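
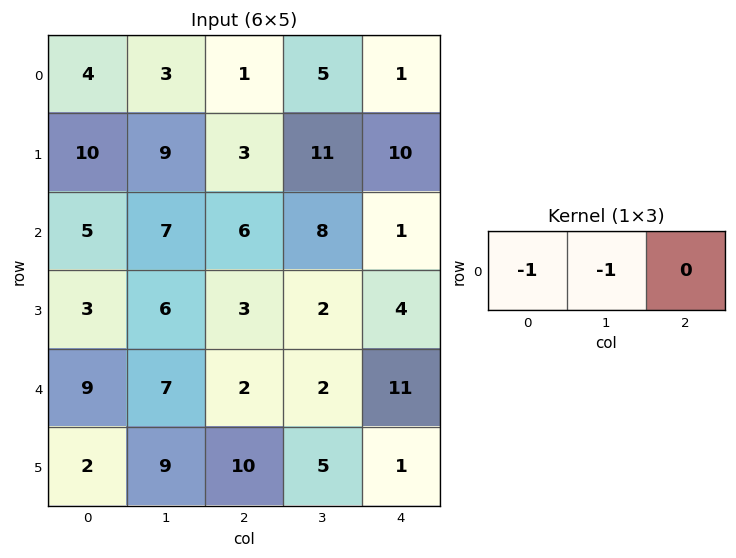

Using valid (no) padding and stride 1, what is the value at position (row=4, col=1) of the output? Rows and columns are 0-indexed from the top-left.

The receptive field on the input at this output position is [7 2 2]. Elementwise product with the kernel and sum: 7·-1 + 2·-1.

-9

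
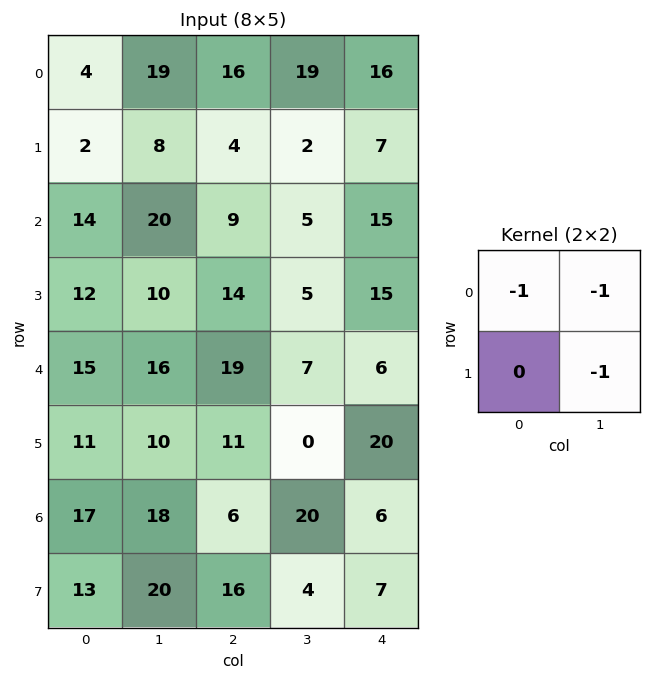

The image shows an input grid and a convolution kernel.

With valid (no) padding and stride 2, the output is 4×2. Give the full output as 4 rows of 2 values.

-31 -37
-44 -19
-41 -26
-55 -30

Output[0,0]: The receptive field on the input at this output position is [4 19 / 2 8]. Elementwise product with the kernel and sum: 4·-1 + 19·-1 + 8·-1.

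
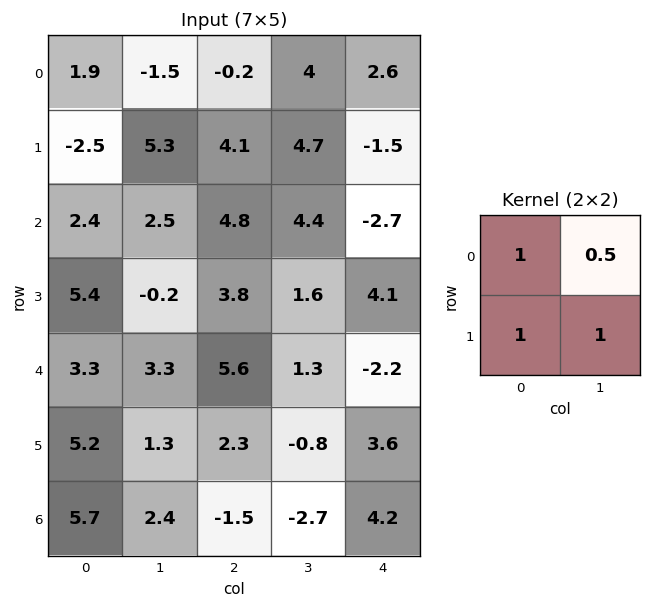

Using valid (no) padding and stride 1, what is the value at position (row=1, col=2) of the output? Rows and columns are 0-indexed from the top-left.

The receptive field on the input at this output position is [4.1 4.7 / 4.8 4.4]. Elementwise product with the kernel and sum: 4.1·1 + 4.7·0.5 + 4.8·1 + 4.4·1.

15.65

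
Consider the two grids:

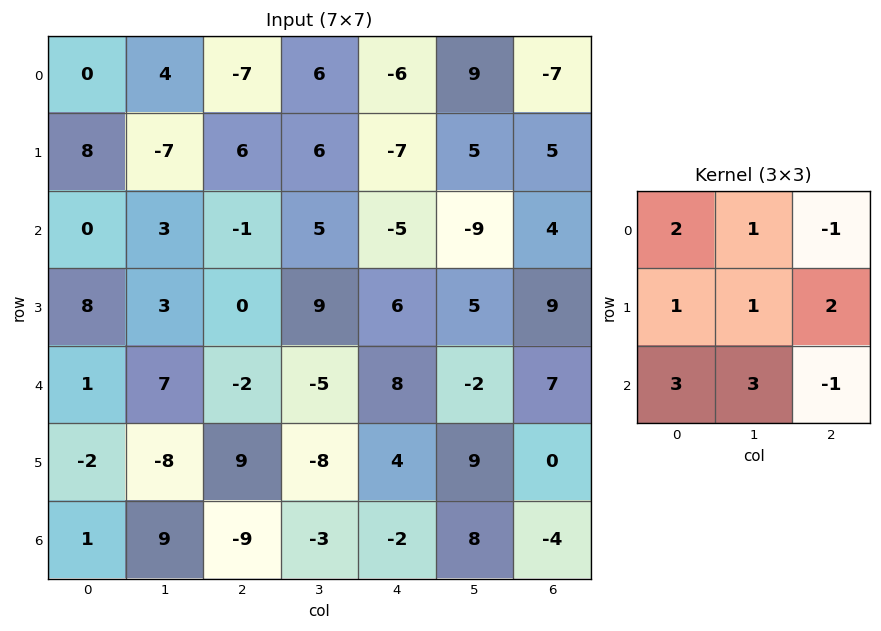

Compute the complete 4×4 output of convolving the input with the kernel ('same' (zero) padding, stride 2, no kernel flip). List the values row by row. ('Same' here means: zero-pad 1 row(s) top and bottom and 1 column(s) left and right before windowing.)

39 0 10 32
42 -2 22 52
22 3 -3 51
25 -5 -10 22

Output[0,0]: The receptive field on the zero-padded input at this output position is [0 0 0 / 0 0 4 / 0 8 -7]. Elementwise product with the kernel and sum: 0·2 + 0·1 + 0·-1 + 0·1 + 0·1 + 4·2 + 0·3 + 8·3 + -7·-1.
Output[0,1]: The receptive field on the zero-padded input at this output position is [0 0 0 / 4 -7 6 / -7 6 6]. Elementwise product with the kernel and sum: 0·2 + 0·1 + 0·-1 + 4·1 + -7·1 + 6·2 + -7·3 + 6·3 + 6·-1.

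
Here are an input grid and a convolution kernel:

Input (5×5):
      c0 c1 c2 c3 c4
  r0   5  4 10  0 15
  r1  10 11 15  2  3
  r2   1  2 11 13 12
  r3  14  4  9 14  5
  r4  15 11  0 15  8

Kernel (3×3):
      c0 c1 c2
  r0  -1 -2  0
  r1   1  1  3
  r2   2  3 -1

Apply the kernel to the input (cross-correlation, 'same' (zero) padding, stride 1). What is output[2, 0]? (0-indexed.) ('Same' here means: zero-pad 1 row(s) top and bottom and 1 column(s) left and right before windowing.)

25

The receptive field on the zero-padded input at this output position is [0 10 11 / 0 1 2 / 0 14 4]. Elementwise product with the kernel and sum: 0·-1 + 10·-2 + 0·1 + 1·1 + 2·3 + 0·2 + 14·3 + 4·-1.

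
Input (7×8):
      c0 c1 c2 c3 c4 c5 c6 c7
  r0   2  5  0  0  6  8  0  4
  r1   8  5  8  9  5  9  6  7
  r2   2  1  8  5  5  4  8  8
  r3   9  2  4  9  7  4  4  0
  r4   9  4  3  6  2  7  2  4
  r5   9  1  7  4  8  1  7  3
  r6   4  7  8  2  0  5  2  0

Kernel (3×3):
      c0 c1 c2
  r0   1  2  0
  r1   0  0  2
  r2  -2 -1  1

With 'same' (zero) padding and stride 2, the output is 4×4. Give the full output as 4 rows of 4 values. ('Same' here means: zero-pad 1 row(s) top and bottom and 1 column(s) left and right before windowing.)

7 -9 2 -9
11 32 6 25
18 17 22 14
32 19 30 15

Output[0,0]: The receptive field on the zero-padded input at this output position is [0 0 0 / 0 2 5 / 0 8 5]. Elementwise product with the kernel and sum: 0·1 + 0·2 + 5·2 + 0·-2 + 8·-1 + 5·1.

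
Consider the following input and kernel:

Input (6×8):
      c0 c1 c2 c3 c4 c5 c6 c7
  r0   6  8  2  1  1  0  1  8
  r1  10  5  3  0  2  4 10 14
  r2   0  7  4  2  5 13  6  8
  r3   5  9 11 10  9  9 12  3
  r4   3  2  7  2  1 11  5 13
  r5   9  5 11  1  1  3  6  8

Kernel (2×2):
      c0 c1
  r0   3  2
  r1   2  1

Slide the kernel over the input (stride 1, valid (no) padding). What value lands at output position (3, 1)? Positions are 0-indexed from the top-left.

The receptive field on the input at this output position is [9 11 / 2 7]. Elementwise product with the kernel and sum: 9·3 + 11·2 + 2·2 + 7·1.

60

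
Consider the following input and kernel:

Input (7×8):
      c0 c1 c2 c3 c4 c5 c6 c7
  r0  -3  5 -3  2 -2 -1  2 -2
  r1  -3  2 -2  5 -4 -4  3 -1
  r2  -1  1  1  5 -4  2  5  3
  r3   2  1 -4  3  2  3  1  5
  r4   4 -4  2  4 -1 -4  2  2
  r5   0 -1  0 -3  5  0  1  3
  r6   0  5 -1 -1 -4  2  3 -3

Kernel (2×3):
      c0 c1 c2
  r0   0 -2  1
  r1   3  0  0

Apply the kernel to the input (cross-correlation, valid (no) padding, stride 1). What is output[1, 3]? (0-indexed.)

The receptive field on the input at this output position is [5 -4 -4 / 5 -4 2]. Elementwise product with the kernel and sum: -4·-2 + -4·1 + 5·3.

19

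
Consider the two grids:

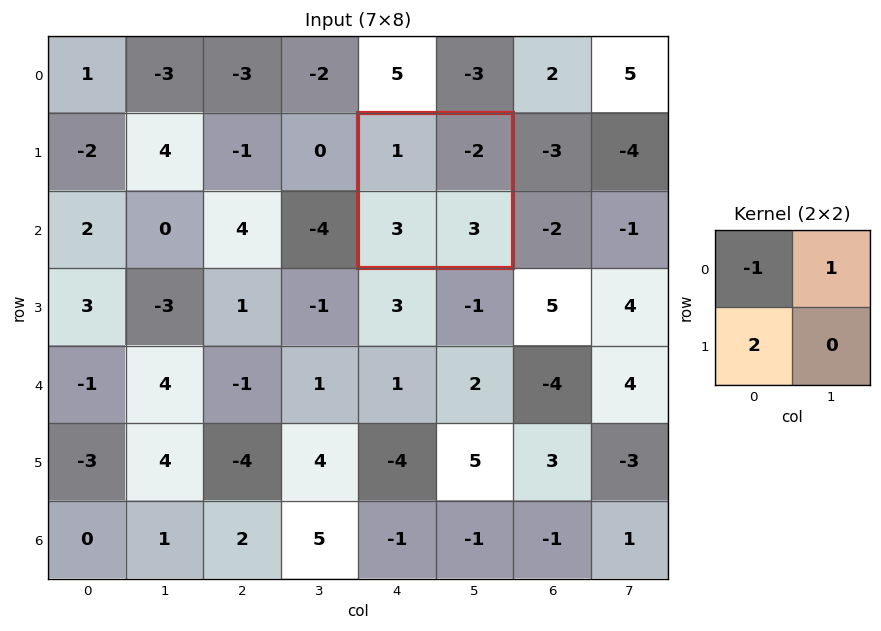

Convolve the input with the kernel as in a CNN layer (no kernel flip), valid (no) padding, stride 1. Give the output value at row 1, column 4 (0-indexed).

3

The receptive field on the input at this output position is [1 -2 / 3 3]. Elementwise product with the kernel and sum: 1·-1 + -2·1 + 3·2.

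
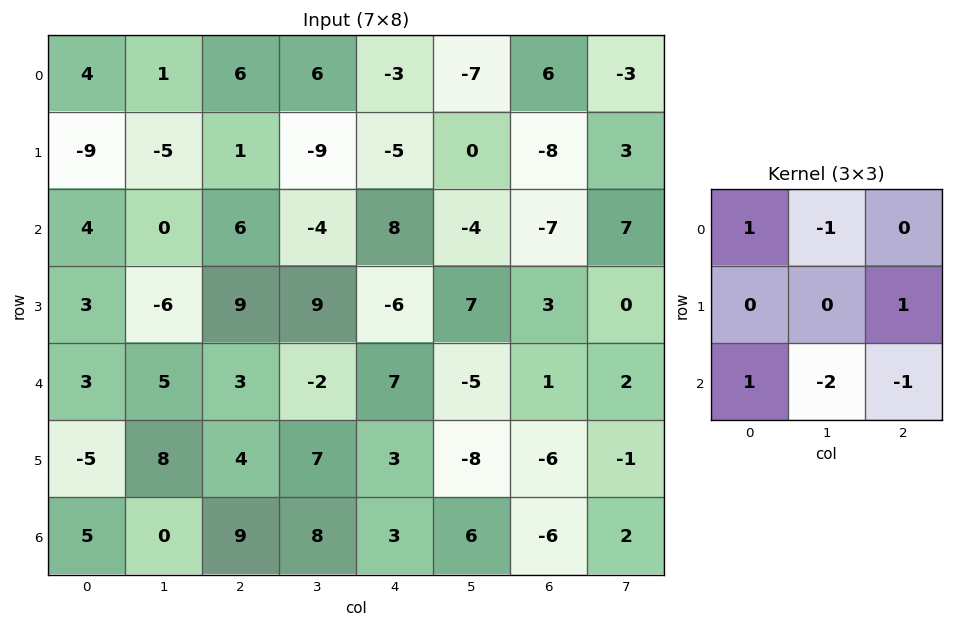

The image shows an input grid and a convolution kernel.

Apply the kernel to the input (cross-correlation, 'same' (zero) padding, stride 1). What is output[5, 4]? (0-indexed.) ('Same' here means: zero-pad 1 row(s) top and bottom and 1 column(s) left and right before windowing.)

-21

The receptive field on the zero-padded input at this output position is [-2 7 -5 / 7 3 -8 / 8 3 6]. Elementwise product with the kernel and sum: -2·1 + 7·-1 + -8·1 + 8·1 + 3·-2 + 6·-1.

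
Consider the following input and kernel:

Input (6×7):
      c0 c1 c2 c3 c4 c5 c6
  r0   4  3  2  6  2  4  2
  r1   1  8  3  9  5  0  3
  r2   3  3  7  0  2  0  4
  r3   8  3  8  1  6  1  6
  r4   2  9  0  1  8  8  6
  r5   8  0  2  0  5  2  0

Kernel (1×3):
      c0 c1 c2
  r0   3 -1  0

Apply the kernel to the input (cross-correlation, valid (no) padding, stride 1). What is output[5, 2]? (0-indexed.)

6

The receptive field on the input at this output position is [2 0 5]. Elementwise product with the kernel and sum: 2·3 + 0·-1.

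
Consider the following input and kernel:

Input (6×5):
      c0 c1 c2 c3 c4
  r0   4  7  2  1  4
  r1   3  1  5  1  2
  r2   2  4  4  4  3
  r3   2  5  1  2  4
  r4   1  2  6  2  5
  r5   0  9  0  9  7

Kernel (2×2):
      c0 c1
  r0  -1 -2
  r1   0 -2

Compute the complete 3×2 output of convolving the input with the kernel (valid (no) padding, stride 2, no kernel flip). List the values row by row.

-20 -6
-20 -16
-23 -28

Output[0,0]: The receptive field on the input at this output position is [4 7 / 3 1]. Elementwise product with the kernel and sum: 4·-1 + 7·-2 + 1·-2.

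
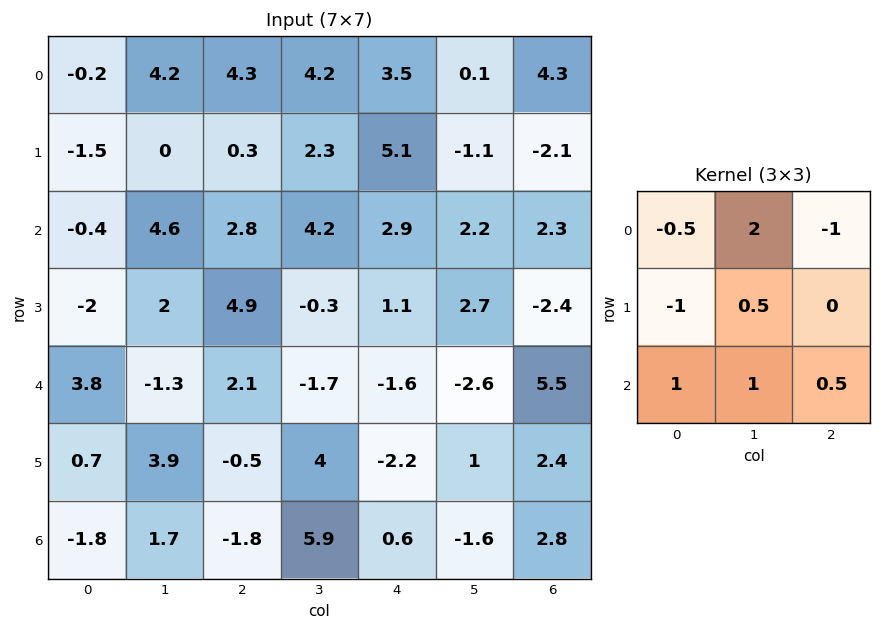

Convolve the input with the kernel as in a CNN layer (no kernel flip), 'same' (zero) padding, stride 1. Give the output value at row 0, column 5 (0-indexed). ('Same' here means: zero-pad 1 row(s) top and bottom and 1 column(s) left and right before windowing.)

-0.5

The receptive field on the zero-padded input at this output position is [0 0 0 / 3.5 0.1 4.3 / 5.1 -1.1 -2.1]. Elementwise product with the kernel and sum: 0·-0.5 + 0·2 + 0·-1 + 3.5·-1 + 0.1·0.5 + 5.1·1 + -1.1·1 + -2.1·0.5.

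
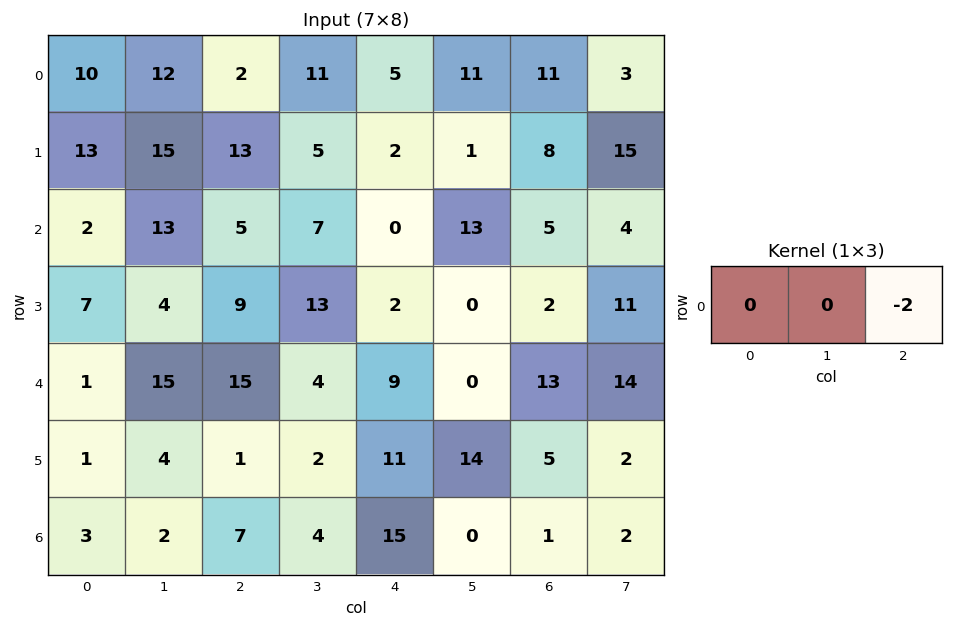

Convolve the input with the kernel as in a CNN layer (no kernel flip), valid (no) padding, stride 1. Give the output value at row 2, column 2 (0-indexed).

The receptive field on the input at this output position is [5 7 0]. Elementwise product with the kernel and sum: 0·-2.

0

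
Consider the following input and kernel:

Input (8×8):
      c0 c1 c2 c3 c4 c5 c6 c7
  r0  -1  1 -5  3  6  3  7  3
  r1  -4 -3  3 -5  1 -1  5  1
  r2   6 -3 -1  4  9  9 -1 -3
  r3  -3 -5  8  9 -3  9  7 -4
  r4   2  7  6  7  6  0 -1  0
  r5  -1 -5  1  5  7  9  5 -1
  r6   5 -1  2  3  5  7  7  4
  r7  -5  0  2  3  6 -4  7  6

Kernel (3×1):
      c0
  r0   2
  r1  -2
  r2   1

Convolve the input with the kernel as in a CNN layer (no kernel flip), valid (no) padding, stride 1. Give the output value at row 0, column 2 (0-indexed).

-17

The receptive field on the input at this output position is [-5 / 3 / -1]. Elementwise product with the kernel and sum: -5·2 + 3·-2 + -1·1.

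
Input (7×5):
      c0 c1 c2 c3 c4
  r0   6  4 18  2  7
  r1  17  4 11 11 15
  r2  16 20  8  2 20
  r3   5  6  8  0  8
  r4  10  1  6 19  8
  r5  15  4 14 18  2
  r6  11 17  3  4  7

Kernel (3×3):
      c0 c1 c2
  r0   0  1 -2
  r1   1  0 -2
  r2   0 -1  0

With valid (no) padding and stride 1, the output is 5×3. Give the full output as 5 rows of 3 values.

-57 -12 -33
-24 -3 -51
-8 4 -65
-16 -43 -44
-41 -67 9

Output[0,0]: The receptive field on the input at this output position is [6 4 18 / 17 4 11 / 16 20 8]. Elementwise product with the kernel and sum: 4·1 + 18·-2 + 17·1 + 11·-2 + 20·-1.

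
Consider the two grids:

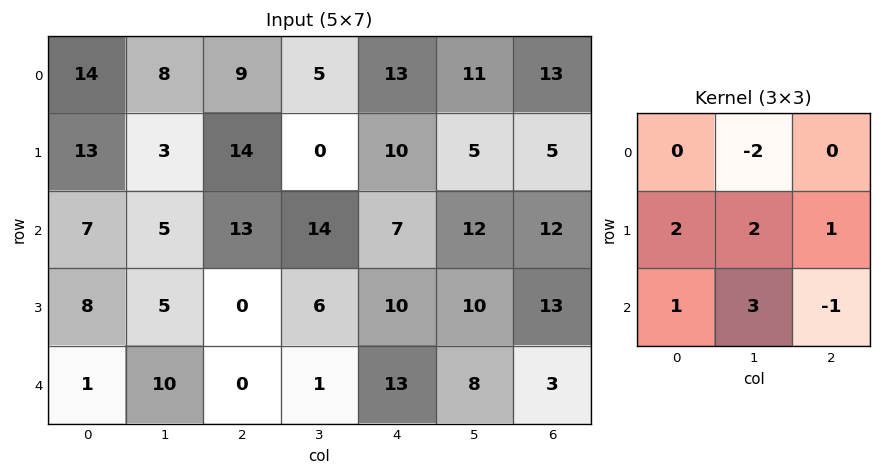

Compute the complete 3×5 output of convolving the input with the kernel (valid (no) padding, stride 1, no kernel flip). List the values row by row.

39 46 76 22 44
54 21 69 60 67
47 -1 -16 60 63

Output[0,0]: The receptive field on the input at this output position is [14 8 9 / 13 3 14 / 7 5 13]. Elementwise product with the kernel and sum: 8·-2 + 13·2 + 3·2 + 14·1 + 7·1 + 5·3 + 13·-1.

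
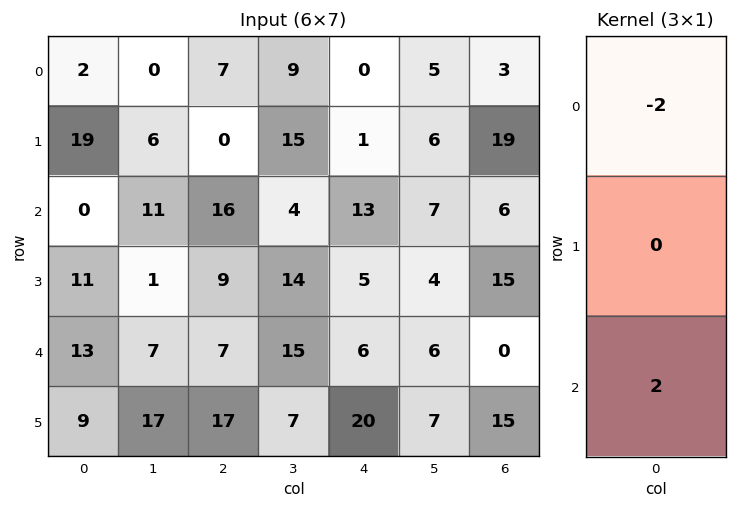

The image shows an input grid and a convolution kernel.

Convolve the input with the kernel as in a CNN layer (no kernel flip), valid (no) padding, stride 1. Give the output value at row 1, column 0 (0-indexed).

The receptive field on the input at this output position is [19 / 0 / 11]. Elementwise product with the kernel and sum: 19·-2 + 11·2.

-16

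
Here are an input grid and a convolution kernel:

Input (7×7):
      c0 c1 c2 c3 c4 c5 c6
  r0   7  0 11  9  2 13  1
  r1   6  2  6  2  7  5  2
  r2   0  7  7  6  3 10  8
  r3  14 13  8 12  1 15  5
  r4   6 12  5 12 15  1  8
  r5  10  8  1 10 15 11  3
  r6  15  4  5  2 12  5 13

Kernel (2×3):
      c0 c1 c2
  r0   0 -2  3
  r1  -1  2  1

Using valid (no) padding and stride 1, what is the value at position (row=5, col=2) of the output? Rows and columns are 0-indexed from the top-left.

36

The receptive field on the input at this output position is [1 10 15 / 5 2 12]. Elementwise product with the kernel and sum: 10·-2 + 15·3 + 5·-1 + 2·2 + 12·1.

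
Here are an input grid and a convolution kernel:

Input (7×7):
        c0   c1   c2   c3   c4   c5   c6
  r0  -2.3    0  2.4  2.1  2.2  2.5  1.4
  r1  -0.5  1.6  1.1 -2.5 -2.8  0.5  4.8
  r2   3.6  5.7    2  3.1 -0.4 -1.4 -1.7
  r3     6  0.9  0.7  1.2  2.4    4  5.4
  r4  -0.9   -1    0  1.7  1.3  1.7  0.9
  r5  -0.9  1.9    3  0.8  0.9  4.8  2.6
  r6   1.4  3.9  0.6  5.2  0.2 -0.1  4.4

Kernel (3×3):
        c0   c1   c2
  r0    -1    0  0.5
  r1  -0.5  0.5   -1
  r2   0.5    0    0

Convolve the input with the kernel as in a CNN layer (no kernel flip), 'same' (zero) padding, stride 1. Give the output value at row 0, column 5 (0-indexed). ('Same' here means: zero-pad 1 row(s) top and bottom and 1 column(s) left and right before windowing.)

The receptive field on the zero-padded input at this output position is [0 0 0 / 2.2 2.5 1.4 / -2.8 0.5 4.8]. Elementwise product with the kernel and sum: 0·-1 + 0·0.5 + 2.2·-0.5 + 2.5·0.5 + 1.4·-1 + -2.8·0.5.

-2.65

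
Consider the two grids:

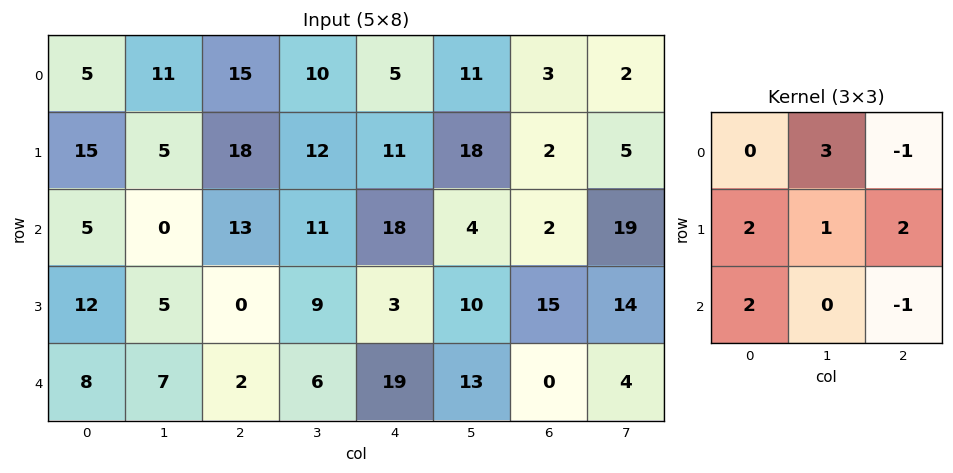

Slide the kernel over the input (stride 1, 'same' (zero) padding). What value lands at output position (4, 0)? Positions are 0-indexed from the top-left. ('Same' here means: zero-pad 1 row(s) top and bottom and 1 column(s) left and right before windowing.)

The receptive field on the zero-padded input at this output position is [0 12 5 / 0 8 7 / 0 0 0]. Elementwise product with the kernel and sum: 12·3 + 5·-1 + 0·2 + 8·1 + 7·2 + 0·2 + 0·-1.

53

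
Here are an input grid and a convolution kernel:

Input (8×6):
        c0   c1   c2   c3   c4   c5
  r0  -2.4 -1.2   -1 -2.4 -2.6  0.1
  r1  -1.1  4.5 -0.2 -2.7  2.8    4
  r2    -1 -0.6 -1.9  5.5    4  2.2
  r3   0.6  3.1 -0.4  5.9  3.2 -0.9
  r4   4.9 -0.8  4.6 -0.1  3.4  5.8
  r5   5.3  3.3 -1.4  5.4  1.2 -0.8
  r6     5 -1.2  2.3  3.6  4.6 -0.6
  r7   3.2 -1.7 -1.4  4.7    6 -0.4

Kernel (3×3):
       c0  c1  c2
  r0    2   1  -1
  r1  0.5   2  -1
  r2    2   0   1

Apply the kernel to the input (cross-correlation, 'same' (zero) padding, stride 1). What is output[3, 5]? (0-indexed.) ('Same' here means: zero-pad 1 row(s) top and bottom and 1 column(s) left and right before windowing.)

The receptive field on the zero-padded input at this output position is [4 2.2 0 / 3.2 -0.9 0 / 3.4 5.8 0]. Elementwise product with the kernel and sum: 4·2 + 2.2·1 + 0·-1 + 3.2·0.5 + -0.9·2 + 0·-1 + 3.4·2 + 0·1.

16.8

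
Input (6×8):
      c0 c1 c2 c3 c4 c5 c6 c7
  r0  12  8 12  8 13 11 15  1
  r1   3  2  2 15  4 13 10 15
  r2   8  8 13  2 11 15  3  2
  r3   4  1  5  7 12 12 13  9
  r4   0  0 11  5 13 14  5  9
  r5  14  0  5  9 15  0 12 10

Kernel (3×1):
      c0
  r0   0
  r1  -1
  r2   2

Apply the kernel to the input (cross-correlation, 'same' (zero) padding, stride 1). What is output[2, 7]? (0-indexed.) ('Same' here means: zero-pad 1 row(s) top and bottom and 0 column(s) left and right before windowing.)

16

The receptive field on the zero-padded input at this output position is [15 / 2 / 9]. Elementwise product with the kernel and sum: 2·-1 + 9·2.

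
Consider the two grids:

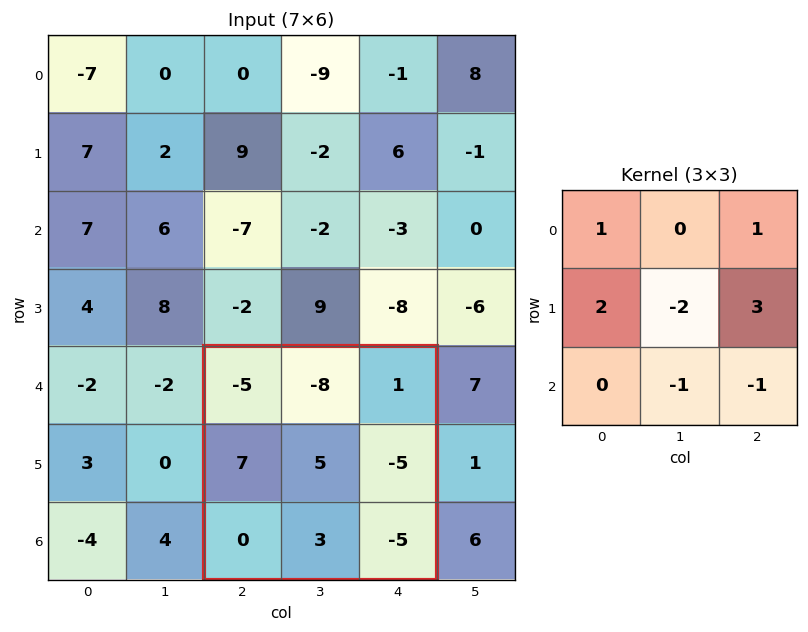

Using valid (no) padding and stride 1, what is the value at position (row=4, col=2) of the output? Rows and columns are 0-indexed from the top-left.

The receptive field on the input at this output position is [-5 -8 1 / 7 5 -5 / 0 3 -5]. Elementwise product with the kernel and sum: -5·1 + 1·1 + 7·2 + 5·-2 + -5·3 + 3·-1 + -5·-1.

-13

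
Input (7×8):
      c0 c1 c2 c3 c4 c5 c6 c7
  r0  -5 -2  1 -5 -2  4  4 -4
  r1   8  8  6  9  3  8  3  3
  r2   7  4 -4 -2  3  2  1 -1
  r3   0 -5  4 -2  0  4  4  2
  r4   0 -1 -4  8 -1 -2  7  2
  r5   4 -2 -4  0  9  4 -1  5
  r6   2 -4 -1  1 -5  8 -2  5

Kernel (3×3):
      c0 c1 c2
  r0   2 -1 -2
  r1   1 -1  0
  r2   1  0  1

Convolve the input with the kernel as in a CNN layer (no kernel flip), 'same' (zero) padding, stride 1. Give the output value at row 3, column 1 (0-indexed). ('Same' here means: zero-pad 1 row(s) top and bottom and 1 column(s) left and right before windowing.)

The receptive field on the zero-padded input at this output position is [7 4 -4 / 0 -5 4 / 0 -1 -4]. Elementwise product with the kernel and sum: 7·2 + 4·-1 + -4·-2 + 0·1 + -5·-1 + 0·1 + -4·1.

19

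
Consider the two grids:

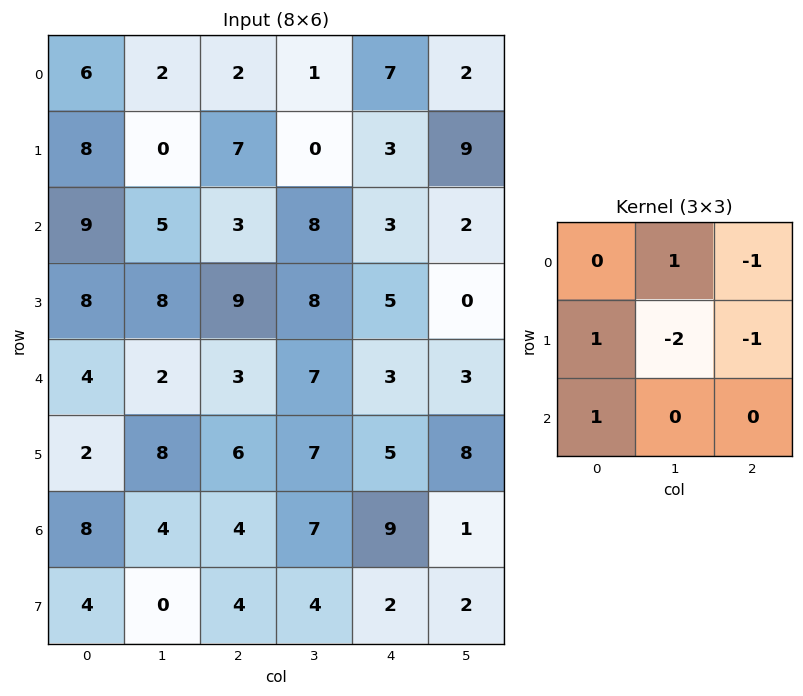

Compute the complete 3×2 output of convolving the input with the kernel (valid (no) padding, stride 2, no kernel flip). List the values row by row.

10 1
-11 -4
-13 -5

Output[0,0]: The receptive field on the input at this output position is [6 2 2 / 8 0 7 / 9 5 3]. Elementwise product with the kernel and sum: 2·1 + 2·-1 + 8·1 + 0·-2 + 7·-1 + 9·1.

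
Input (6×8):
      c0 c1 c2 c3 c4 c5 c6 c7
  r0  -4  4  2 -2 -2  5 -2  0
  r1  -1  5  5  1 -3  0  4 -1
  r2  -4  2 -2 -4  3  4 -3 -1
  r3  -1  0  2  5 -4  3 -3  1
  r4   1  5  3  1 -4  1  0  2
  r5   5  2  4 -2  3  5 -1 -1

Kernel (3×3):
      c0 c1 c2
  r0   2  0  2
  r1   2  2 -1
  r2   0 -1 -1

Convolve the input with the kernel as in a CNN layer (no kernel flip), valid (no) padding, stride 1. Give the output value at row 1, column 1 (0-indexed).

9

The receptive field on the input at this output position is [5 5 1 / 2 -2 -4 / 0 2 5]. Elementwise product with the kernel and sum: 5·2 + 1·2 + 2·2 + -2·2 + -4·-1 + 2·-1 + 5·-1.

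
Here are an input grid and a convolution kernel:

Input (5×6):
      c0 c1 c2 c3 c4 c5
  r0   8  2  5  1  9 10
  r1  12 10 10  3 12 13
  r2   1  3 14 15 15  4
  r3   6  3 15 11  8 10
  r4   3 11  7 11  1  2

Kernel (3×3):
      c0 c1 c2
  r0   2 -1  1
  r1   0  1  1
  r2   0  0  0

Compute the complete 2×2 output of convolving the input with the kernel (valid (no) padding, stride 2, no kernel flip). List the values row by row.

Output[0,0]: The receptive field on the input at this output position is [8 2 5 / 12 10 10 / 1 3 14]. Elementwise product with the kernel and sum: 8·2 + 2·-1 + 5·1 + 10·1 + 10·1.

39 33
31 47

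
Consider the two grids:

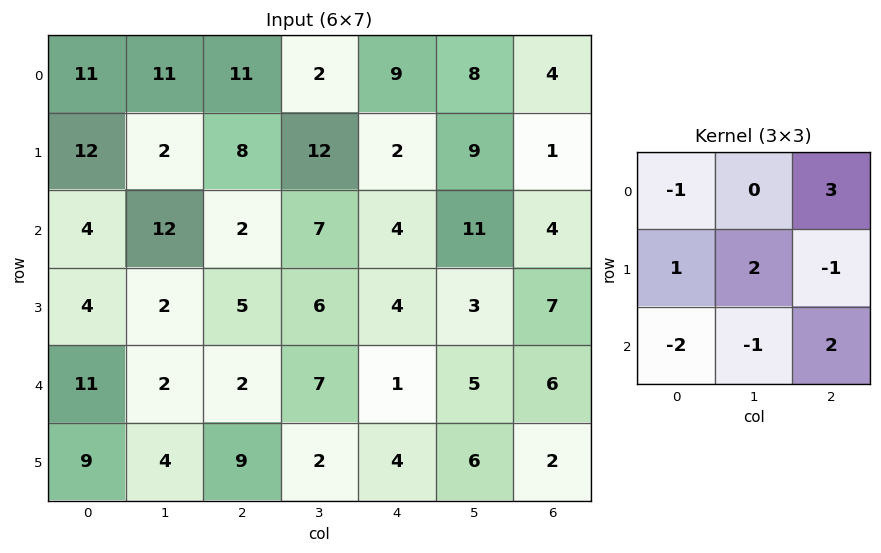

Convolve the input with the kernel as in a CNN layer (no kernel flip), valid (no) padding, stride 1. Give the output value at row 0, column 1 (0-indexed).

-11

The receptive field on the input at this output position is [11 11 2 / 2 8 12 / 12 2 7]. Elementwise product with the kernel and sum: 11·-1 + 2·3 + 2·1 + 8·2 + 12·-1 + 12·-2 + 2·-1 + 7·2.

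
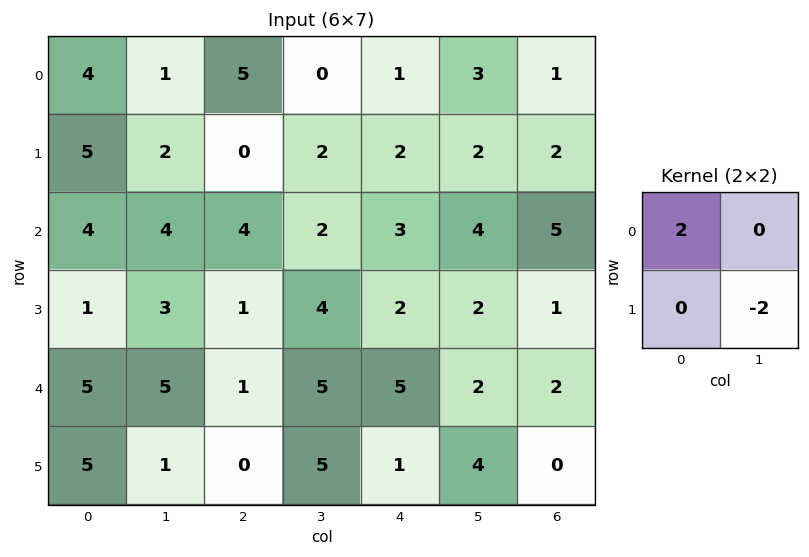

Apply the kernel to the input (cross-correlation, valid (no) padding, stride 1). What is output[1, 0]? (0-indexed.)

The receptive field on the input at this output position is [5 2 / 4 4]. Elementwise product with the kernel and sum: 5·2 + 4·-2.

2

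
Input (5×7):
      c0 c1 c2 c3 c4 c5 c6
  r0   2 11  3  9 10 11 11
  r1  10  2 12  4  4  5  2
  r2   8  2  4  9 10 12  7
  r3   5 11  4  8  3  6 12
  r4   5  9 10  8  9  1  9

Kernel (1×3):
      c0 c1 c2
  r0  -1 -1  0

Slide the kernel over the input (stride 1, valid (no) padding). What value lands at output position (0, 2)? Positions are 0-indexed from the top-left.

-12

The receptive field on the input at this output position is [3 9 10]. Elementwise product with the kernel and sum: 3·-1 + 9·-1.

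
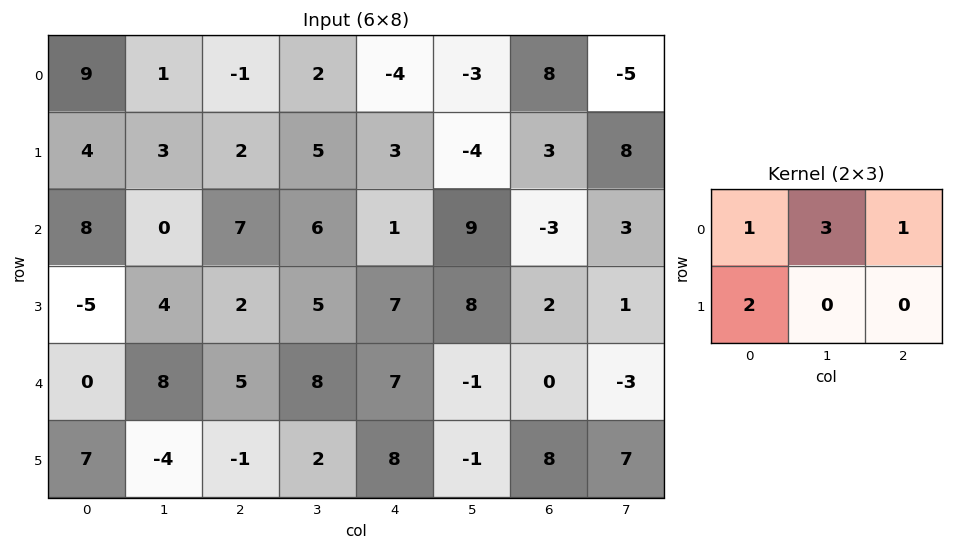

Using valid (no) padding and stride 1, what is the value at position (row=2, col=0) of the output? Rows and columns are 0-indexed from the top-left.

The receptive field on the input at this output position is [8 0 7 / -5 4 2]. Elementwise product with the kernel and sum: 8·1 + 0·3 + 7·1 + -5·2.

5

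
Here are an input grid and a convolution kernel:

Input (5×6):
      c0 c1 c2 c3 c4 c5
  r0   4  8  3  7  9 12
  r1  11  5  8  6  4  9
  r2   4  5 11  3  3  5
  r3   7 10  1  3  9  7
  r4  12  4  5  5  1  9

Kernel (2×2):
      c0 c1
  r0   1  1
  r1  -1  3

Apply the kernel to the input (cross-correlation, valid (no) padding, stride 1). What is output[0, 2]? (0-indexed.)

20

The receptive field on the input at this output position is [3 7 / 8 6]. Elementwise product with the kernel and sum: 3·1 + 7·1 + 8·-1 + 6·3.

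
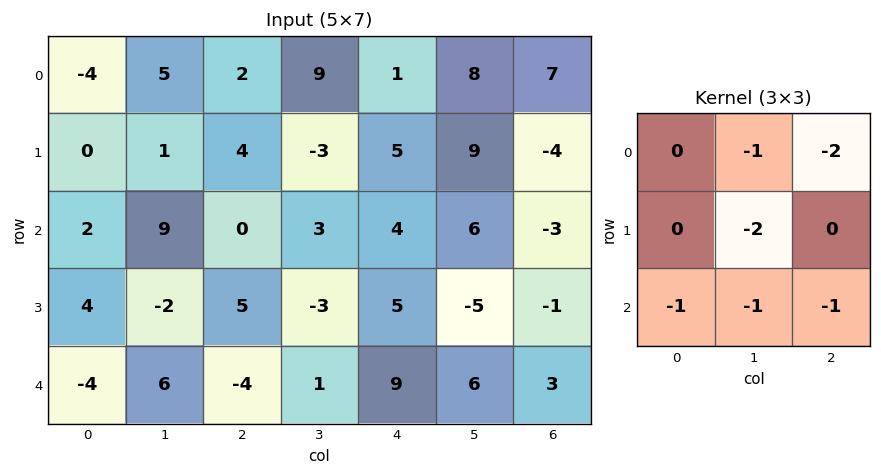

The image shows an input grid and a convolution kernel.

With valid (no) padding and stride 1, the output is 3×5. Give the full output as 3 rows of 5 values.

-22 -40 -12 -40 -47
-34 2 -20 -28 -12
-3 -19 -11 -42 -8

Output[0,0]: The receptive field on the input at this output position is [-4 5 2 / 0 1 4 / 2 9 0]. Elementwise product with the kernel and sum: 5·-1 + 2·-2 + 1·-2 + 2·-1 + 9·-1 + 0·-1.
Output[0,1]: The receptive field on the input at this output position is [5 2 9 / 1 4 -3 / 9 0 3]. Elementwise product with the kernel and sum: 2·-1 + 9·-2 + 4·-2 + 9·-1 + 0·-1 + 3·-1.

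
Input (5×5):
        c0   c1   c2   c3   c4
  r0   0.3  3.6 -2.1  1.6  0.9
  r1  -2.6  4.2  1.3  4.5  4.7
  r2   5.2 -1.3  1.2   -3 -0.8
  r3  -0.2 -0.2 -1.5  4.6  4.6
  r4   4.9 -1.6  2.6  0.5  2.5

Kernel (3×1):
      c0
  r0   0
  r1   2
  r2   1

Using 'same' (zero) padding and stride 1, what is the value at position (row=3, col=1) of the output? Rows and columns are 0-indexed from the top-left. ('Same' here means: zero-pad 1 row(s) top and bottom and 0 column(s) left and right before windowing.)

The receptive field on the zero-padded input at this output position is [-1.3 / -0.2 / -1.6]. Elementwise product with the kernel and sum: -0.2·2 + -1.6·1.

-2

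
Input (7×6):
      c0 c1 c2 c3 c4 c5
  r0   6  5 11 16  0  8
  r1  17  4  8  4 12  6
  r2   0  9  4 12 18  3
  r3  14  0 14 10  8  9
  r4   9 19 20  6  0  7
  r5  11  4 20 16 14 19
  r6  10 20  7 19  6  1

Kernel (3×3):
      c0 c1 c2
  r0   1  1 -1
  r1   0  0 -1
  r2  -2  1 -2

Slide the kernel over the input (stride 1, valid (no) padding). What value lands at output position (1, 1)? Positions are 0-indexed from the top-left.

The receptive field on the input at this output position is [4 8 4 / 9 4 12 / 0 14 10]. Elementwise product with the kernel and sum: 4·1 + 8·1 + 4·-1 + 12·-1 + 0·-2 + 14·1 + 10·-2.

-10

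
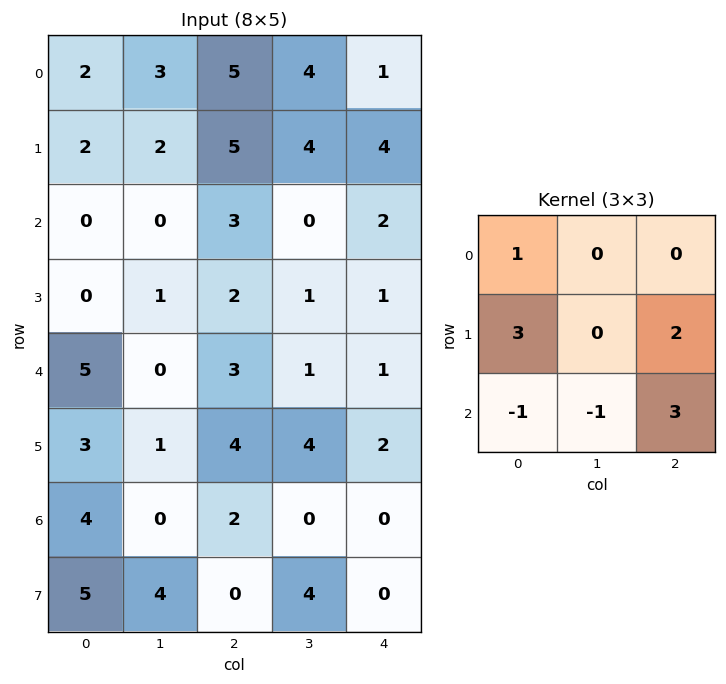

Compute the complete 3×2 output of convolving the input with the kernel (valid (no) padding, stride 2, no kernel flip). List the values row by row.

Output[0,0]: The receptive field on the input at this output position is [2 3 5 / 2 2 5 / 0 0 3]. Elementwise product with the kernel and sum: 2·1 + 2·3 + 5·2 + 0·-1 + 0·-1 + 3·3.

27 31
8 10
24 17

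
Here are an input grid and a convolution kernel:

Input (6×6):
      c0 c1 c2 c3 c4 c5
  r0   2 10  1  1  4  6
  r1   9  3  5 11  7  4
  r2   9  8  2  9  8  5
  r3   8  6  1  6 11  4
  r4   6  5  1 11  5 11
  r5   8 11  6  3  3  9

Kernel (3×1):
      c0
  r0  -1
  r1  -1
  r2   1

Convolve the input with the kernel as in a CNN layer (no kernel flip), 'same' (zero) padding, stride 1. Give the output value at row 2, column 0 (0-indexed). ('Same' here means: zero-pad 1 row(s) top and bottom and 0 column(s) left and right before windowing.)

-10

The receptive field on the zero-padded input at this output position is [9 / 9 / 8]. Elementwise product with the kernel and sum: 9·-1 + 9·-1 + 8·1.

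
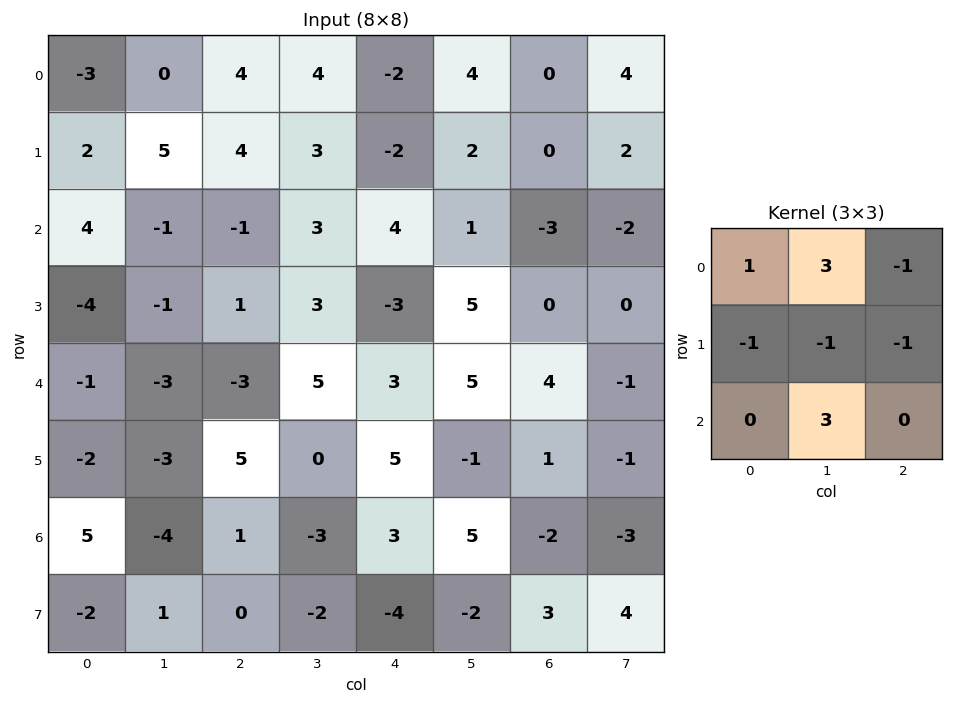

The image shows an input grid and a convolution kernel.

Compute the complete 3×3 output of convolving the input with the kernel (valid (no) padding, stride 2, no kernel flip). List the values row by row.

Output[0,0]: The receptive field on the input at this output position is [-3 0 4 / 2 5 4 / 4 -1 -1]. Elementwise product with the kernel and sum: -3·1 + 0·3 + 4·-1 + 2·-1 + 5·-1 + 4·-1 + -1·3.

-21 22 13
-3 18 23
-19 -10 24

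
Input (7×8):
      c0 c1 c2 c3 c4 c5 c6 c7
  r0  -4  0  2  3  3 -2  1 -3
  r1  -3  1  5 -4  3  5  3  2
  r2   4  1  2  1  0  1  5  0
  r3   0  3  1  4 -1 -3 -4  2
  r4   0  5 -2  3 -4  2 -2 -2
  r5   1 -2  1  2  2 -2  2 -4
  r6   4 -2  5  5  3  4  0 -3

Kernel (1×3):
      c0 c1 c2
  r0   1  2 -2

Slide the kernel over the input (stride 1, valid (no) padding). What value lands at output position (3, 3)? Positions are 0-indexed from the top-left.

8

The receptive field on the input at this output position is [4 -1 -3]. Elementwise product with the kernel and sum: 4·1 + -1·2 + -3·-2.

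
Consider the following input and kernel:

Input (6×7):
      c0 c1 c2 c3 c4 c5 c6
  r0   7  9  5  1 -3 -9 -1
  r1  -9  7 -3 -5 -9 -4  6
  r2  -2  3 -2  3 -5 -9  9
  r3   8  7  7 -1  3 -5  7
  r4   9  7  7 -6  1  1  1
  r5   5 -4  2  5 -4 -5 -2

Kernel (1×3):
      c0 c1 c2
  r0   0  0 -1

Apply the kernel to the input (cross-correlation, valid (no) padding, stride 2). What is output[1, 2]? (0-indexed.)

-9

The receptive field on the input at this output position is [-5 -9 9]. Elementwise product with the kernel and sum: 9·-1.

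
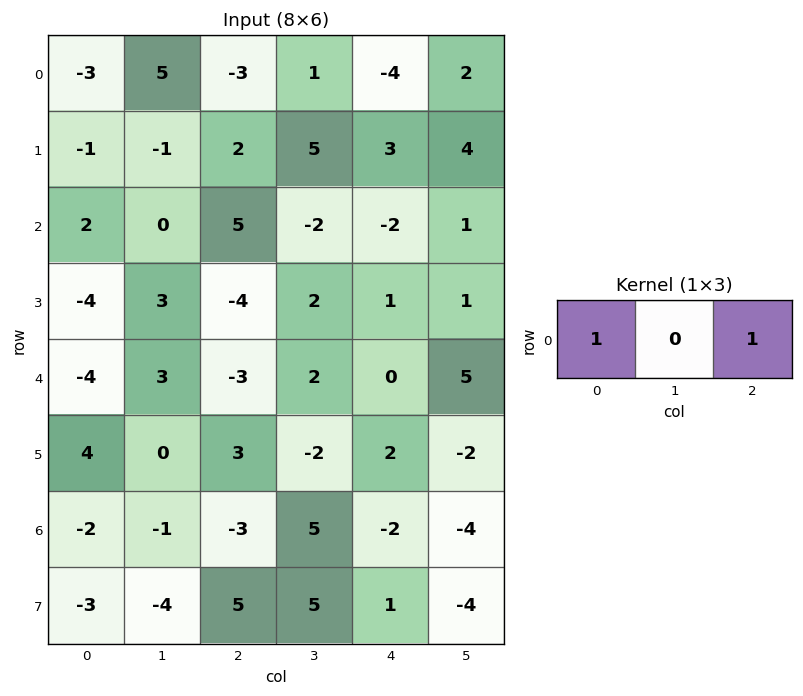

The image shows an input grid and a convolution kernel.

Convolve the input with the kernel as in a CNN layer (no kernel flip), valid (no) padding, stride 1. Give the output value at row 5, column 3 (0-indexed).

-4

The receptive field on the input at this output position is [-2 2 -2]. Elementwise product with the kernel and sum: -2·1 + -2·1.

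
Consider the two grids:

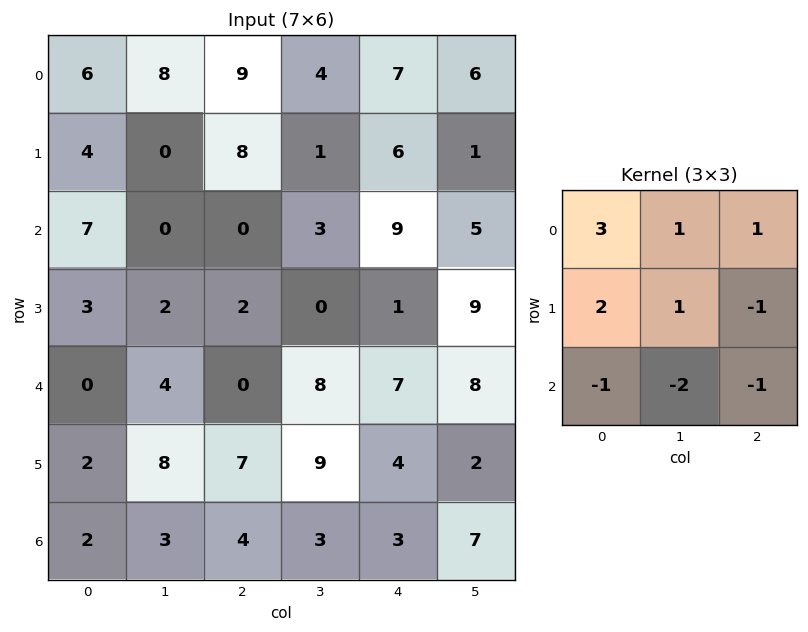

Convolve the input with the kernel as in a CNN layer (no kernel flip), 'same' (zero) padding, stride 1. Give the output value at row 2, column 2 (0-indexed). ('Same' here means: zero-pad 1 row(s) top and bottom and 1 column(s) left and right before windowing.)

The receptive field on the zero-padded input at this output position is [0 8 1 / 0 0 3 / 2 2 0]. Elementwise product with the kernel and sum: 0·3 + 8·1 + 1·1 + 0·2 + 0·1 + 3·-1 + 2·-1 + 2·-2 + 0·-1.

0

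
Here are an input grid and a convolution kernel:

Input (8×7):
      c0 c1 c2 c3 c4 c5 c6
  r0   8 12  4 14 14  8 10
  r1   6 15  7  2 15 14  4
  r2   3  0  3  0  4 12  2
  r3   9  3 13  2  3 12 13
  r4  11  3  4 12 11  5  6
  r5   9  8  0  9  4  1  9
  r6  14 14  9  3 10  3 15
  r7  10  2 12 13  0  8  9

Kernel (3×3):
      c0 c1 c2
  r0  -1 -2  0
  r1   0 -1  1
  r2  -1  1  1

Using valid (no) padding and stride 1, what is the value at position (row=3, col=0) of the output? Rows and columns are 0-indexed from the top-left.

The receptive field on the input at this output position is [9 3 13 / 11 3 4 / 9 8 0]. Elementwise product with the kernel and sum: 9·-1 + 3·-2 + 3·-1 + 4·1 + 9·-1 + 8·1 + 0·1.

-15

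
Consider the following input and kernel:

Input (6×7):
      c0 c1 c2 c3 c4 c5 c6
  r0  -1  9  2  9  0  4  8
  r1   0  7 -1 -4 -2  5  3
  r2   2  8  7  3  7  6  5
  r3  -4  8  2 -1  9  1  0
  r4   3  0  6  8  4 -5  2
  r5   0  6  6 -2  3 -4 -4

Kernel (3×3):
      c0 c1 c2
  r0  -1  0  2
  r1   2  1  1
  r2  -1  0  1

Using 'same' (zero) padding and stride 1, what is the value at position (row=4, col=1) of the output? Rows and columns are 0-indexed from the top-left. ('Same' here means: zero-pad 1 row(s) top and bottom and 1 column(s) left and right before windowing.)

The receptive field on the zero-padded input at this output position is [-4 8 2 / 3 0 6 / 0 6 6]. Elementwise product with the kernel and sum: -4·-1 + 2·2 + 3·2 + 0·1 + 6·1 + 0·-1 + 6·1.

26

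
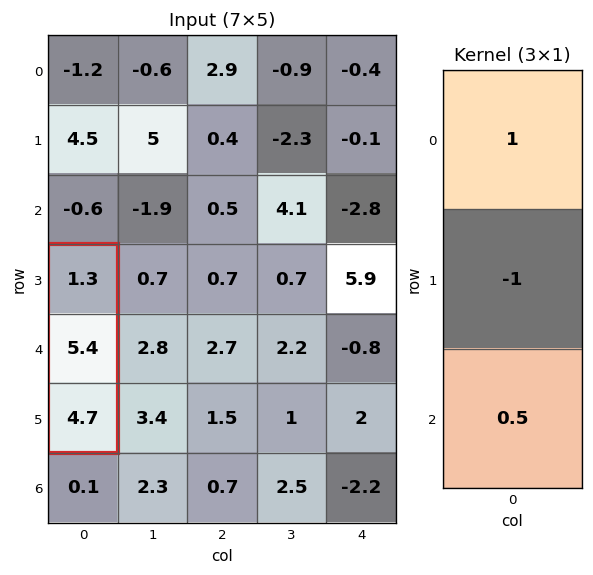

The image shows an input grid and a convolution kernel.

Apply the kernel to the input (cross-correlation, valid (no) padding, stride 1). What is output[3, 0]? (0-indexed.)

The receptive field on the input at this output position is [1.3 / 5.4 / 4.7]. Elementwise product with the kernel and sum: 1.3·1 + 5.4·-1 + 4.7·0.5.

-1.75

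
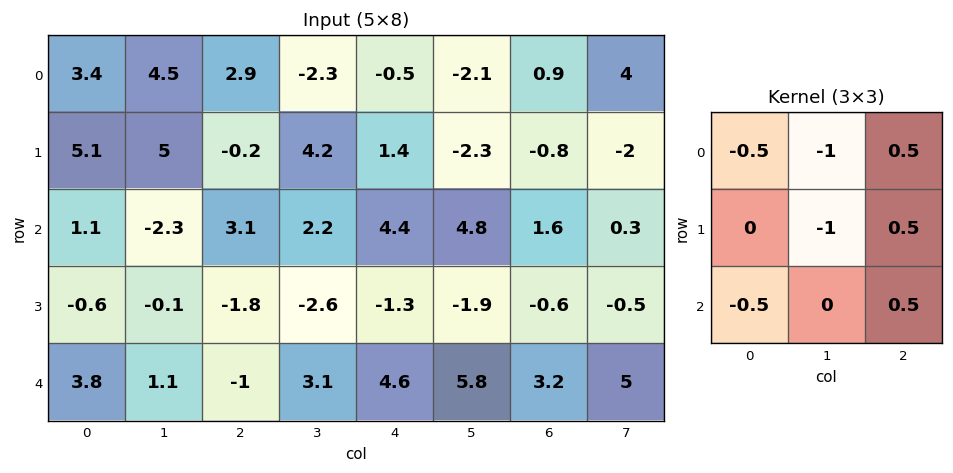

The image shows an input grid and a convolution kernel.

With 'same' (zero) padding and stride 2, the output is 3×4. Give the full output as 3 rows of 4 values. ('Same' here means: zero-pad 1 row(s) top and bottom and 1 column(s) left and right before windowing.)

Output[0,0]: The receptive field on the zero-padded input at this output position is [0 0 0 / 0 3.4 4.5 / 0 5.1 5]. Elementwise product with the kernel and sum: 0·-0.5 + 0·-1 + 0·0.5 + 3.4·-1 + 4.5·0.5 + 0·-0.5 + 5·0.5.

1.35 -4.45 -3.8 1.25
-4.9 -3.45 -6.3 0.2
-2.7 3.1 -0.05 0.6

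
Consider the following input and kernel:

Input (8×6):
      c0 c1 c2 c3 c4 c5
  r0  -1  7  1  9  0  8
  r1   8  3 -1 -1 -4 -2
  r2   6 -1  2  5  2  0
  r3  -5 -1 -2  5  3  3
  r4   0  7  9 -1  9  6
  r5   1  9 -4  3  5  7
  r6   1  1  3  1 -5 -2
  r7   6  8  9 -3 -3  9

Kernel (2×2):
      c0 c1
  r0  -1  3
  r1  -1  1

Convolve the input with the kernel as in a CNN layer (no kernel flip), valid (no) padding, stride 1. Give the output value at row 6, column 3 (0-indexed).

-16

The receptive field on the input at this output position is [1 -5 / -3 -3]. Elementwise product with the kernel and sum: 1·-1 + -5·3 + -3·-1 + -3·1.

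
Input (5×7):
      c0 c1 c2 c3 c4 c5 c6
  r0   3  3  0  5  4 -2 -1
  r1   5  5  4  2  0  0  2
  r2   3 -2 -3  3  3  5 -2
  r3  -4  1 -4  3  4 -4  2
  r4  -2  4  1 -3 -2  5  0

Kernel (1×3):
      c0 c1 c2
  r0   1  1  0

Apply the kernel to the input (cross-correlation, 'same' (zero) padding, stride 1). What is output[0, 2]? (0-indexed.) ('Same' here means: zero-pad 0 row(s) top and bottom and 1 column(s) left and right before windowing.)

3

The receptive field on the zero-padded input at this output position is [3 0 5]. Elementwise product with the kernel and sum: 3·1 + 0·1.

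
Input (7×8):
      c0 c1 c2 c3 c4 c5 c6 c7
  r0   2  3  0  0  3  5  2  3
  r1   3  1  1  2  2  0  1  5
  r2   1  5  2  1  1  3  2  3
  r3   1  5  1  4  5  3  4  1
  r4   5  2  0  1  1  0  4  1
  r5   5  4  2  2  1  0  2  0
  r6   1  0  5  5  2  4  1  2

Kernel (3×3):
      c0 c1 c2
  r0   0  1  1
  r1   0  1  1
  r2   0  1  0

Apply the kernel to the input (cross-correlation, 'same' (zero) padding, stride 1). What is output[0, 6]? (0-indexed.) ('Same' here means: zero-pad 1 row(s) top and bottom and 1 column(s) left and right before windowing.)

The receptive field on the zero-padded input at this output position is [0 0 0 / 5 2 3 / 0 1 5]. Elementwise product with the kernel and sum: 0·1 + 0·1 + 2·1 + 3·1 + 1·1.

6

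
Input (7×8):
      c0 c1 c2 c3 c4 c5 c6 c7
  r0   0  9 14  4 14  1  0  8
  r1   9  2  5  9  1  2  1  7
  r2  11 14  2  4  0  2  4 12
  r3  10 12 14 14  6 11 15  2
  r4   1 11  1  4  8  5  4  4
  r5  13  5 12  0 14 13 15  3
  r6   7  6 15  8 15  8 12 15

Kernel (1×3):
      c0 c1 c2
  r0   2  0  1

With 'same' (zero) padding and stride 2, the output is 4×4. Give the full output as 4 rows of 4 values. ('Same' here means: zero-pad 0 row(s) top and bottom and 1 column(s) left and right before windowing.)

Output[0,0]: The receptive field on the zero-padded input at this output position is [0 0 9]. Elementwise product with the kernel and sum: 0·2 + 9·1.

9 22 9 10
14 32 10 16
11 26 13 14
6 20 24 31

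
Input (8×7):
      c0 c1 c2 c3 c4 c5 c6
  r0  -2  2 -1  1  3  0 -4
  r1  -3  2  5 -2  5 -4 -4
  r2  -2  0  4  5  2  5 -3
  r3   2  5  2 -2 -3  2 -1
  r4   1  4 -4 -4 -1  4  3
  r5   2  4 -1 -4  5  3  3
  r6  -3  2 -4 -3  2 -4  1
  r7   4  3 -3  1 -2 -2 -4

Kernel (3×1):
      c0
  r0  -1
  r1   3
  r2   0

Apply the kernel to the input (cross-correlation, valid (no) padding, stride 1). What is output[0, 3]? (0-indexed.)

-7

The receptive field on the input at this output position is [1 / -2 / 5]. Elementwise product with the kernel and sum: 1·-1 + -2·3.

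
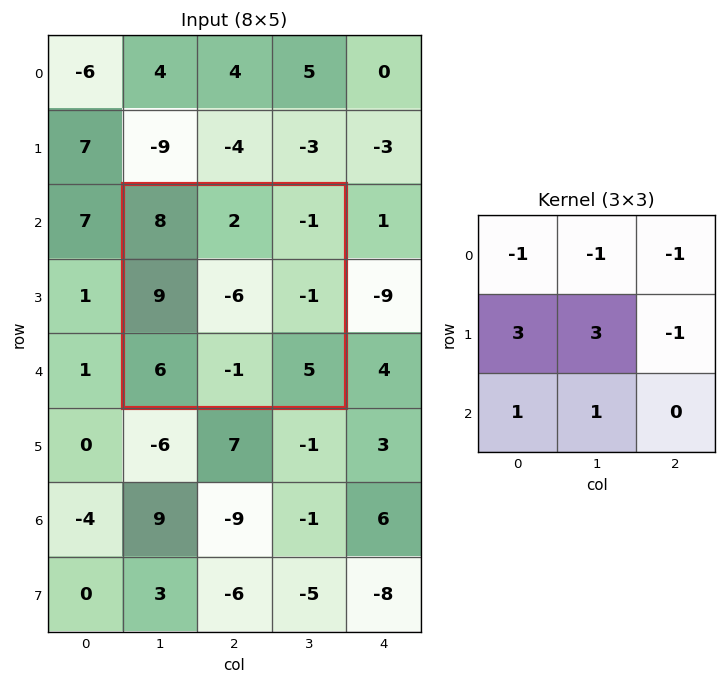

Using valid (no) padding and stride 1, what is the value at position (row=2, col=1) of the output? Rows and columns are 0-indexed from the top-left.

6

The receptive field on the input at this output position is [8 2 -1 / 9 -6 -1 / 6 -1 5]. Elementwise product with the kernel and sum: 8·-1 + 2·-1 + -1·-1 + 9·3 + -6·3 + -1·-1 + 6·1 + -1·1.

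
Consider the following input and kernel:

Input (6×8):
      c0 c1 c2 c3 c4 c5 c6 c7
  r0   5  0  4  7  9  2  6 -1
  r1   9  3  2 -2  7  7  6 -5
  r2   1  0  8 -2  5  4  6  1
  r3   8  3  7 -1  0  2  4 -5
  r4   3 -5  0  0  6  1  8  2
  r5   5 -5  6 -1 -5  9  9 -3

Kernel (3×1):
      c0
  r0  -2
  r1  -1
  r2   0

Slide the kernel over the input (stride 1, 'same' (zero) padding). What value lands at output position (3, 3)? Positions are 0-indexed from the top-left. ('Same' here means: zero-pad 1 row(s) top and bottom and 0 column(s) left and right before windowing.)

The receptive field on the zero-padded input at this output position is [-2 / -1 / 0]. Elementwise product with the kernel and sum: -2·-2 + -1·-1.

5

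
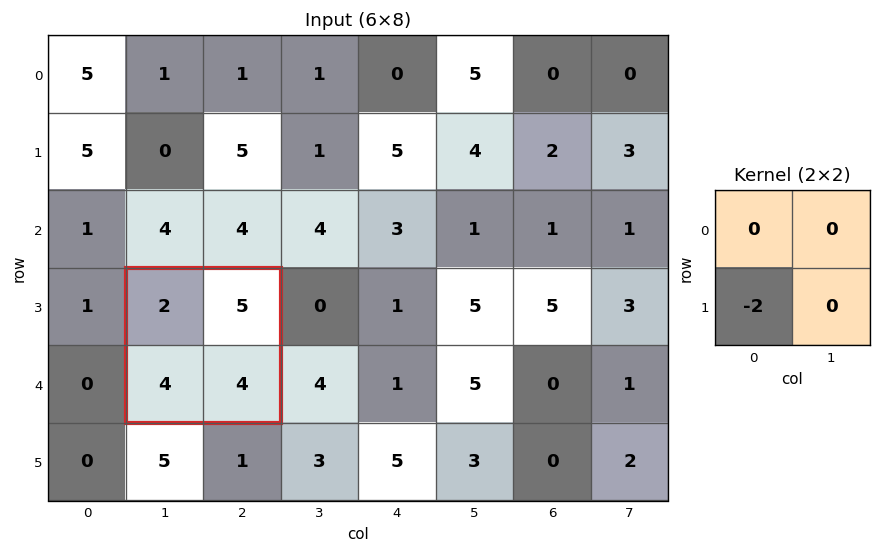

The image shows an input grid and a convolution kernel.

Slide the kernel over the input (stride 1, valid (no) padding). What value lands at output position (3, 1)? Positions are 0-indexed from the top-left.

The receptive field on the input at this output position is [2 5 / 4 4]. Elementwise product with the kernel and sum: 4·-2.

-8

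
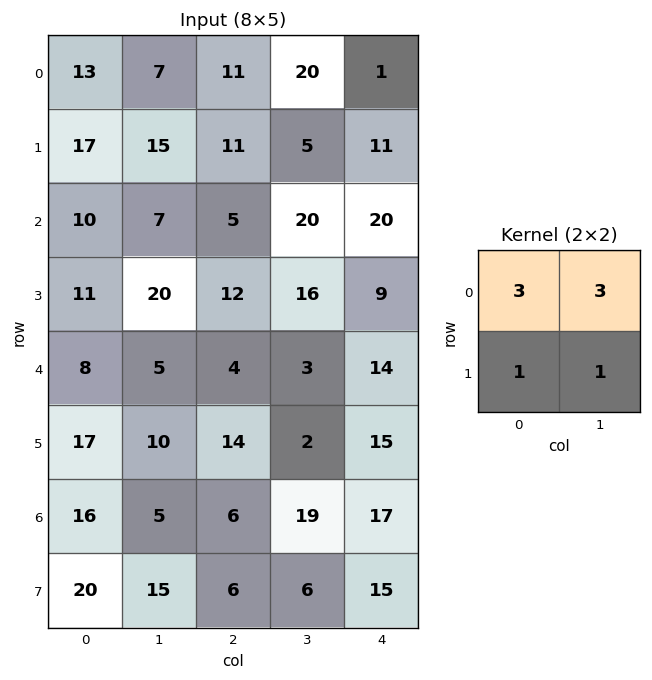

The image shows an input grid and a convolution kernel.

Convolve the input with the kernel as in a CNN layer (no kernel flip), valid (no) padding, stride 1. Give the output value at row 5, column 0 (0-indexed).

The receptive field on the input at this output position is [17 10 / 16 5]. Elementwise product with the kernel and sum: 17·3 + 10·3 + 16·1 + 5·1.

102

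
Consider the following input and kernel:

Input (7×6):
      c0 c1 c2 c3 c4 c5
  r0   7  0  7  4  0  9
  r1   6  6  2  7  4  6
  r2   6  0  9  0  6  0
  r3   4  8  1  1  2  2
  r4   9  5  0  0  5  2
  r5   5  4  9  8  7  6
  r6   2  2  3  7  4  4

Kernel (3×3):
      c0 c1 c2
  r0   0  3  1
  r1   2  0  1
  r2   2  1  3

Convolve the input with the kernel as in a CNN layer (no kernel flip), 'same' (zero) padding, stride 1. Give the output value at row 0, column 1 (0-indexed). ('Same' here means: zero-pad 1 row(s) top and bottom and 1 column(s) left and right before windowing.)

45

The receptive field on the zero-padded input at this output position is [0 0 0 / 7 0 7 / 6 6 2]. Elementwise product with the kernel and sum: 0·3 + 0·1 + 7·2 + 7·1 + 6·2 + 6·1 + 2·3.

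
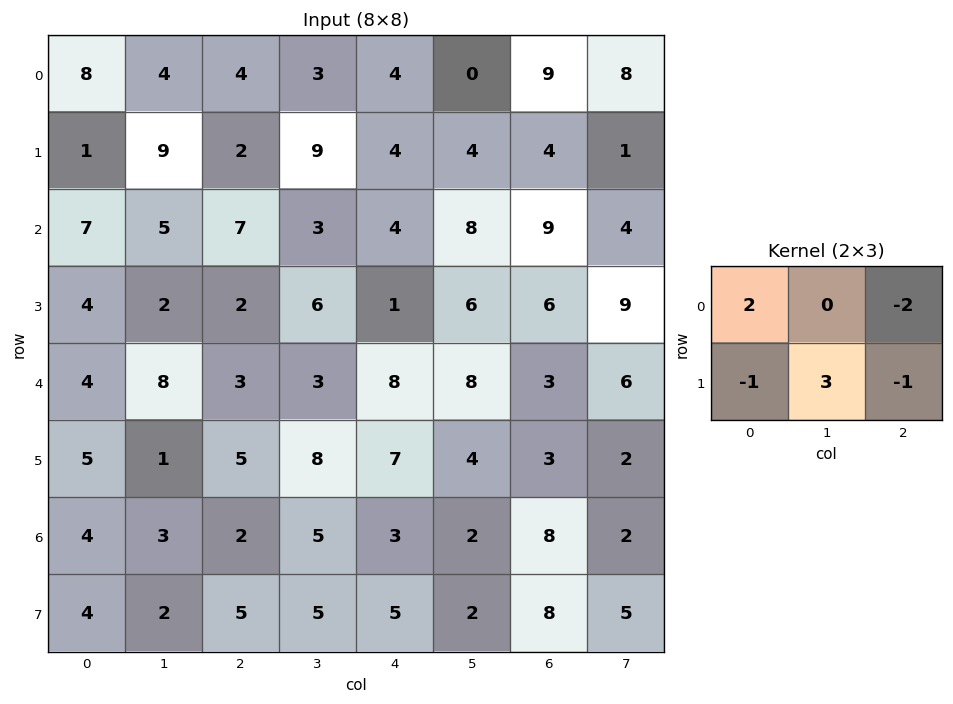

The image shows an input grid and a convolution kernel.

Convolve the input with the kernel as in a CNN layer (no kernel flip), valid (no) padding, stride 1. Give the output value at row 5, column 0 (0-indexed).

3

The receptive field on the input at this output position is [5 1 5 / 4 3 2]. Elementwise product with the kernel and sum: 5·2 + 5·-2 + 4·-1 + 3·3 + 2·-1.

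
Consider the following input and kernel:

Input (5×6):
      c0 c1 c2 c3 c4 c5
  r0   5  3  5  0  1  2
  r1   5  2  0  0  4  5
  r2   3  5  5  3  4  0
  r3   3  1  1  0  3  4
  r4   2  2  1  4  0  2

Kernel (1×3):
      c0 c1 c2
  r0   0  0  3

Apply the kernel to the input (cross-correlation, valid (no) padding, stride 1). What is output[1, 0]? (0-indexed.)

0

The receptive field on the input at this output position is [5 2 0]. Elementwise product with the kernel and sum: 0·3.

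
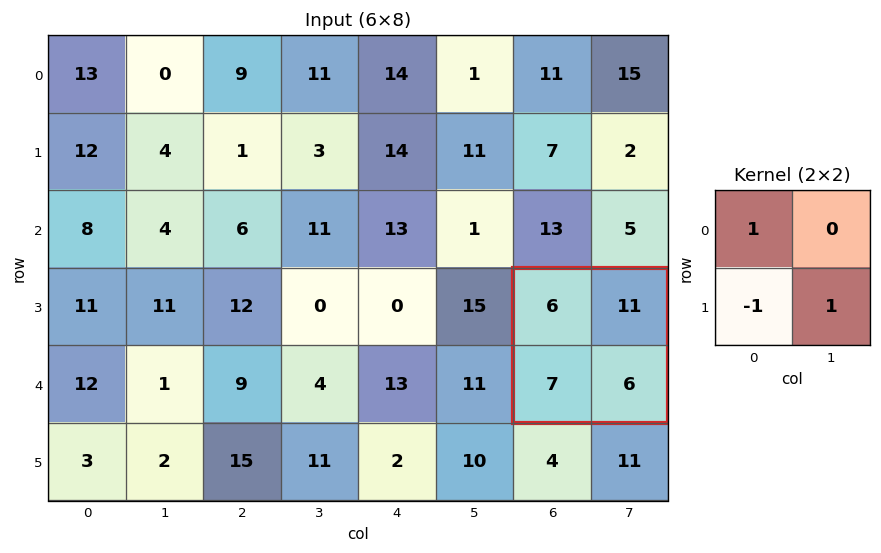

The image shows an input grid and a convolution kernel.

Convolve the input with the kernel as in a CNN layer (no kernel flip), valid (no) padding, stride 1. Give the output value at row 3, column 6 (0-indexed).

The receptive field on the input at this output position is [6 11 / 7 6]. Elementwise product with the kernel and sum: 6·1 + 7·-1 + 6·1.

5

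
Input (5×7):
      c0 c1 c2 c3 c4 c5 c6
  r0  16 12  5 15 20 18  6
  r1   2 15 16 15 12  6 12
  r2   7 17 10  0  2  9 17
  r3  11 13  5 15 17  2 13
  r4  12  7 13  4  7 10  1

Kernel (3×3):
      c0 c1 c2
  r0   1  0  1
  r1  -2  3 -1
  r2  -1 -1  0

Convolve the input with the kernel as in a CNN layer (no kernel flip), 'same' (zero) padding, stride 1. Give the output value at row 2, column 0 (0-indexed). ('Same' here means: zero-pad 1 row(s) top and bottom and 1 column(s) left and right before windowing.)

The receptive field on the zero-padded input at this output position is [0 2 15 / 0 7 17 / 0 11 13]. Elementwise product with the kernel and sum: 0·1 + 15·1 + 0·-2 + 7·3 + 17·-1 + 0·-1 + 11·-1.

8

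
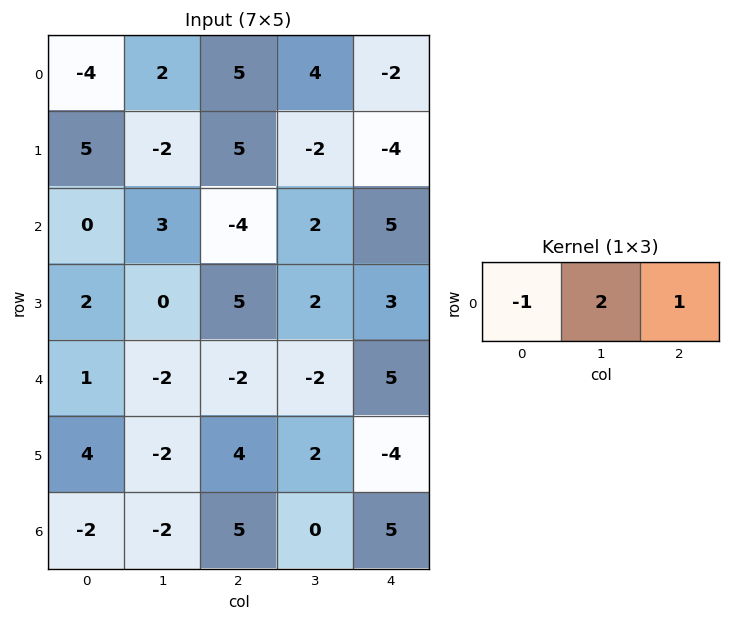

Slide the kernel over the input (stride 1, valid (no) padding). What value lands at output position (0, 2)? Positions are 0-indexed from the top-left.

The receptive field on the input at this output position is [5 4 -2]. Elementwise product with the kernel and sum: 5·-1 + 4·2 + -2·1.

1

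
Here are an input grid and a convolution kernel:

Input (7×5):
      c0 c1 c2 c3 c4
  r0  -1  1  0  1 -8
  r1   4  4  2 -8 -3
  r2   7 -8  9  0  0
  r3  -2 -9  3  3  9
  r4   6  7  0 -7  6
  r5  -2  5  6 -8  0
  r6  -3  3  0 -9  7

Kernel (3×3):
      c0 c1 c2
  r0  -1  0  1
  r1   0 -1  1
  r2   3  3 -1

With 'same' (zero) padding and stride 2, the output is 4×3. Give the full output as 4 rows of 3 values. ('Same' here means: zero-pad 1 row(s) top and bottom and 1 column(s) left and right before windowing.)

10 27 -25
-8 -42 44
-19 46 -33
11 -22 1

Output[0,0]: The receptive field on the zero-padded input at this output position is [0 0 0 / 0 -1 1 / 0 4 4]. Elementwise product with the kernel and sum: 0·-1 + 0·1 + -1·-1 + 1·1 + 0·3 + 4·3 + 4·-1.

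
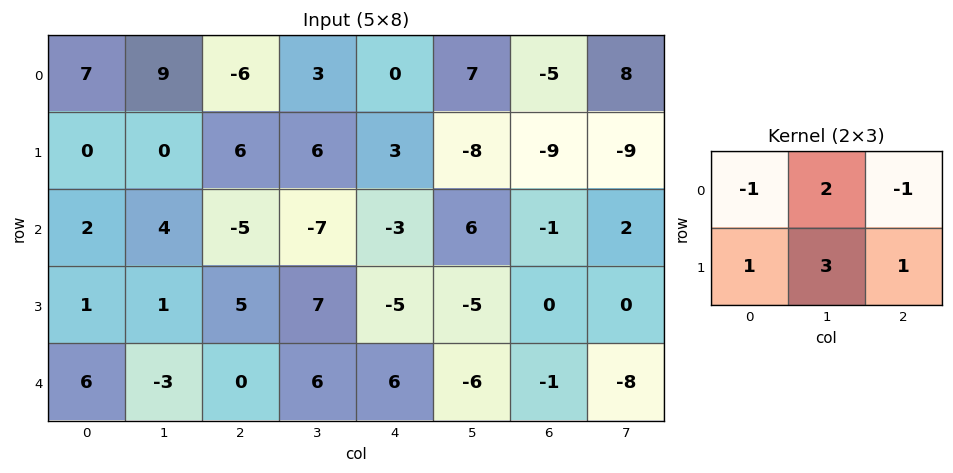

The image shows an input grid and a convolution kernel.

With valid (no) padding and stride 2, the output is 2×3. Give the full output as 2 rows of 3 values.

23 39 -11
20 15 -4

Output[0,0]: The receptive field on the input at this output position is [7 9 -6 / 0 0 6]. Elementwise product with the kernel and sum: 7·-1 + 9·2 + -6·-1 + 0·1 + 0·3 + 6·1.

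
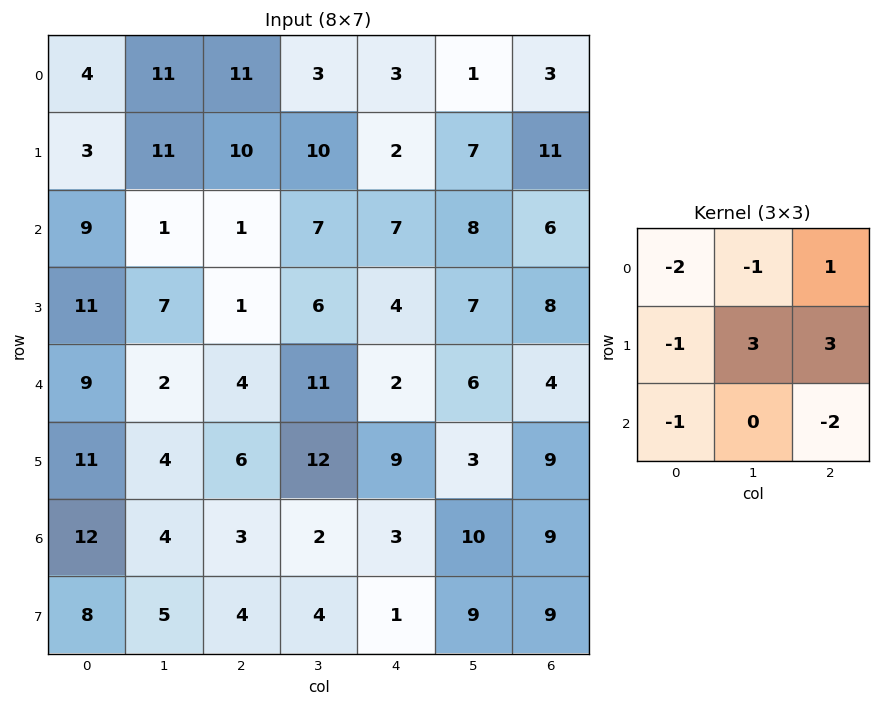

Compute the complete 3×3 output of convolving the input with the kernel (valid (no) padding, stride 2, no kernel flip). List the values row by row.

41 -11 29
-22 19 15
-15 31 0

Output[0,0]: The receptive field on the input at this output position is [4 11 11 / 3 11 10 / 9 1 1]. Elementwise product with the kernel and sum: 4·-2 + 11·-1 + 11·1 + 3·-1 + 11·3 + 10·3 + 9·-1 + 1·-2.
Output[0,1]: The receptive field on the input at this output position is [11 3 3 / 10 10 2 / 1 7 7]. Elementwise product with the kernel and sum: 11·-2 + 3·-1 + 3·1 + 10·-1 + 10·3 + 2·3 + 1·-1 + 7·-2.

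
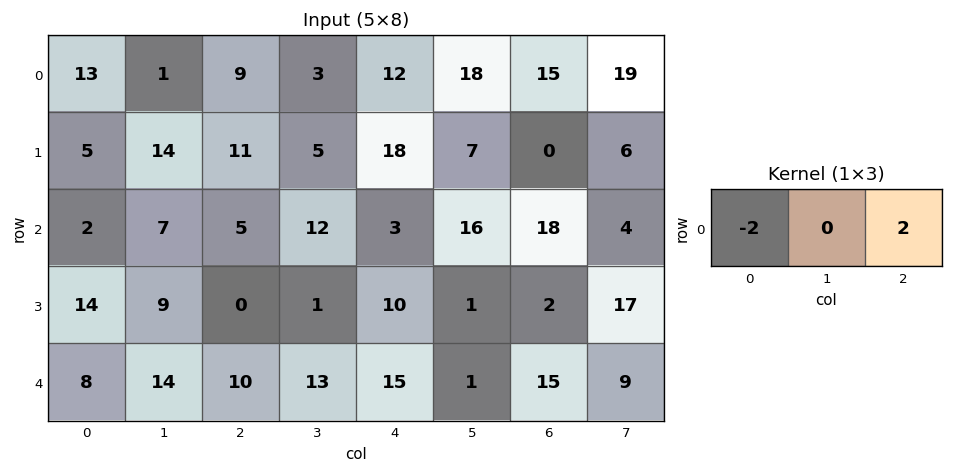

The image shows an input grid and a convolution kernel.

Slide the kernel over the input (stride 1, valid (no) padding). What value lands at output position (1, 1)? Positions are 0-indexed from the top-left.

-18

The receptive field on the input at this output position is [14 11 5]. Elementwise product with the kernel and sum: 14·-2 + 5·2.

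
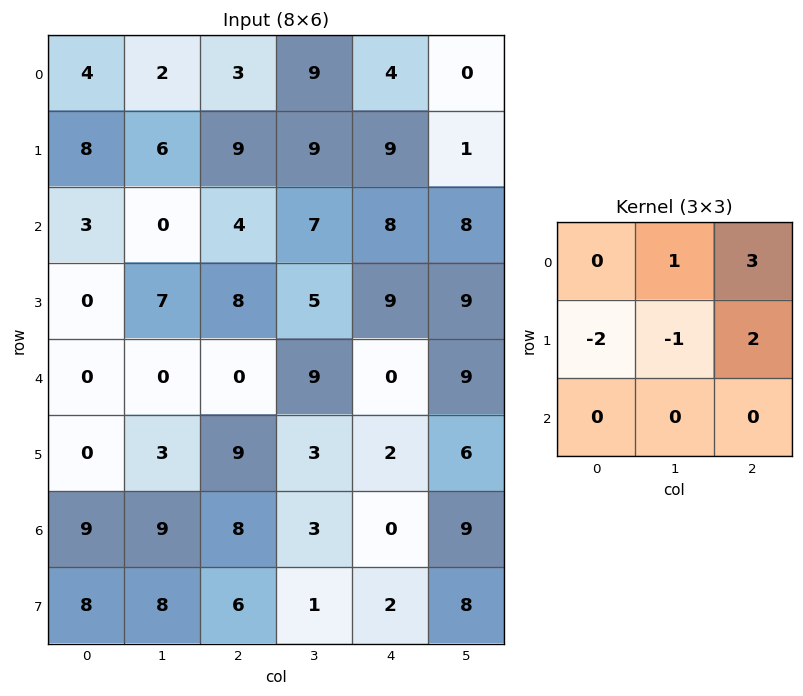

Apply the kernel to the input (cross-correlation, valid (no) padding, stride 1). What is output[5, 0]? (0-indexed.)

19

The receptive field on the input at this output position is [0 3 9 / 9 9 8 / 8 8 6]. Elementwise product with the kernel and sum: 3·1 + 9·3 + 9·-2 + 9·-1 + 8·2.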